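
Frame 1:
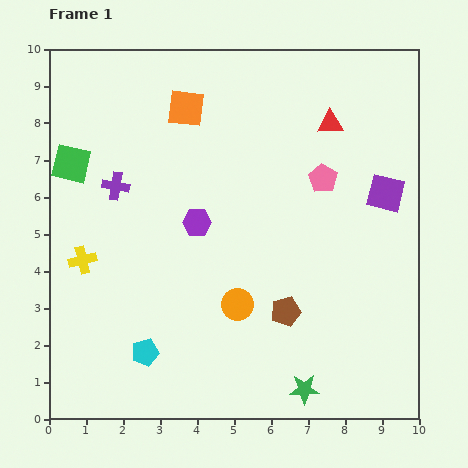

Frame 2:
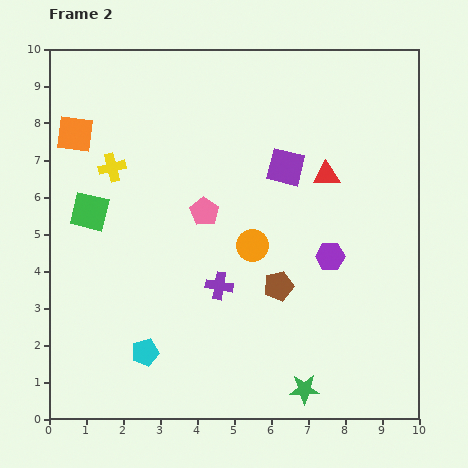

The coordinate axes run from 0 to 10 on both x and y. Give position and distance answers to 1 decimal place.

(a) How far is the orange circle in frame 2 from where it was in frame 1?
1.6

The orange circle moved from (5.1, 3.1) to (5.5, 4.7), a distance of √(0.4² + 1.6²) ≈ 1.6.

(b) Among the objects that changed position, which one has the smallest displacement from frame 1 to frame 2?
the brown pentagon

(moved 0.7)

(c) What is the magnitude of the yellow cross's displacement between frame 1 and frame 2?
2.6

The yellow cross moved from (0.9, 4.3) to (1.7, 6.8), a distance of √(0.8² + 2.5²) ≈ 2.6.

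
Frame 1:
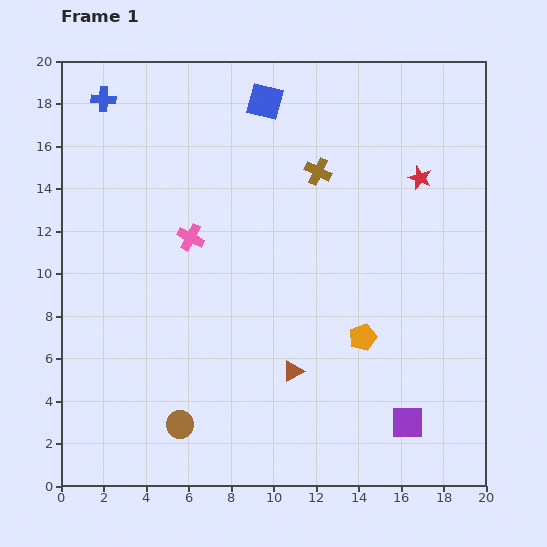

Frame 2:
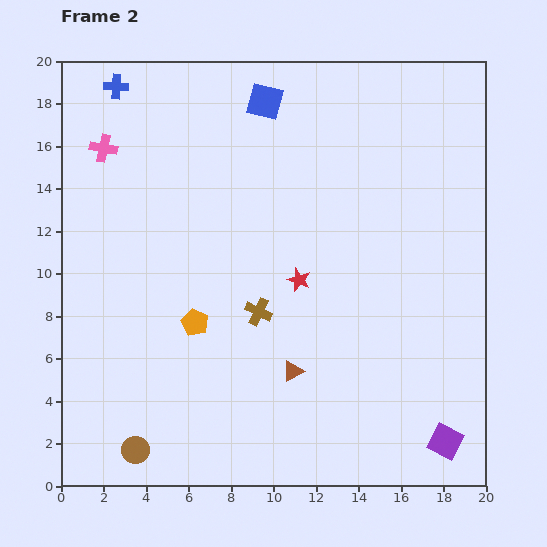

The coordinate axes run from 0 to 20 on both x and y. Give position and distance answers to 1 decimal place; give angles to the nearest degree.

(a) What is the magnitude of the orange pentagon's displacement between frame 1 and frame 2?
7.9

The orange pentagon moved from (14.2, 7.0) to (6.3, 7.7), a distance of √(7.9² + 0.7²) ≈ 7.9.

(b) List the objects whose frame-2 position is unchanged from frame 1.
the blue square, the brown triangle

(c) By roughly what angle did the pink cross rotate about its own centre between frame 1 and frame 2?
17° counter-clockwise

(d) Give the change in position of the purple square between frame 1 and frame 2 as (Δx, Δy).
(1.8, -0.9)

The purple square was at (16.3, 3.0) in frame 1 and (18.1, 2.1) in frame 2.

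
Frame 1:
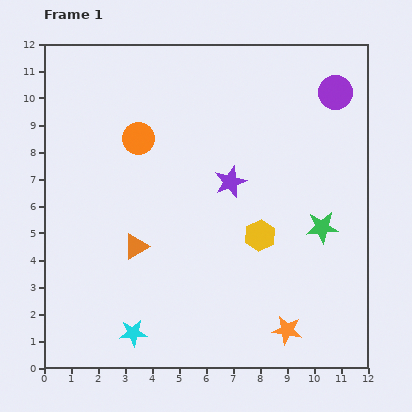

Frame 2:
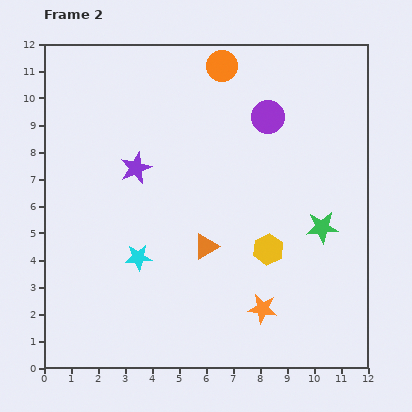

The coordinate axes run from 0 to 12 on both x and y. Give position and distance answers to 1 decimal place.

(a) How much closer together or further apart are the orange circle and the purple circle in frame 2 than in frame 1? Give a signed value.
-5.0

Distance in frame 1: 7.5. Distance in frame 2: 2.5.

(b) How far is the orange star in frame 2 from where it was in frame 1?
1.2

The orange star moved from (9.0, 1.4) to (8.1, 2.2), a distance of √(0.9² + 0.8²) ≈ 1.2.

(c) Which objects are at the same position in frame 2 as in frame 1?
the green star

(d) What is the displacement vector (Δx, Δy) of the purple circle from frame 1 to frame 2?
(-2.5, -0.9)

The purple circle was at (10.8, 10.2) in frame 1 and (8.3, 9.3) in frame 2.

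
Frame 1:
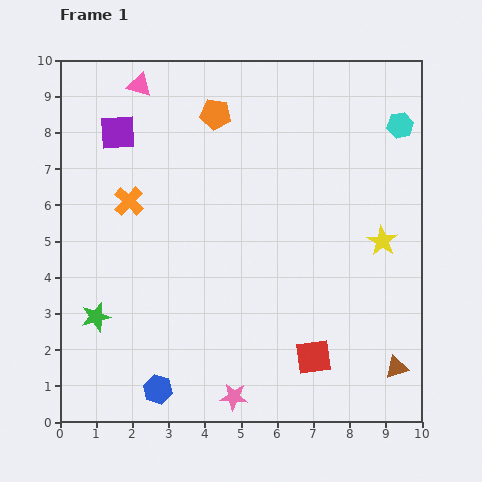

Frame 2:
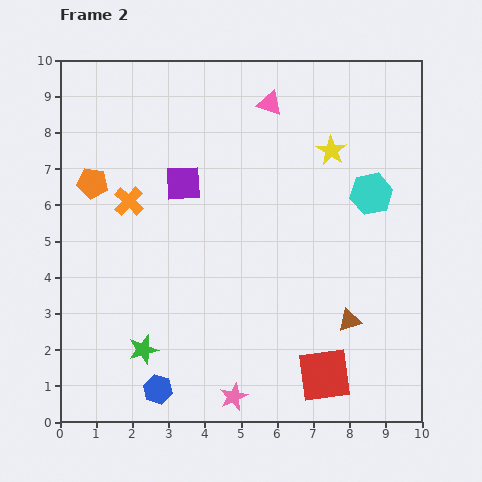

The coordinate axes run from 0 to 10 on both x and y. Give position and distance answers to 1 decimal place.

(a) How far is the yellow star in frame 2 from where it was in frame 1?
2.9

The yellow star moved from (8.9, 5.0) to (7.5, 7.5), a distance of √(1.4² + 2.5²) ≈ 2.9.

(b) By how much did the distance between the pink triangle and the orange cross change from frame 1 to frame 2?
+1.5

Distance in frame 1: 3.2. Distance in frame 2: 4.7.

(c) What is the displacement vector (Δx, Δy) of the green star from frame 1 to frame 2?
(1.3, -0.9)

The green star was at (1.0, 2.9) in frame 1 and (2.3, 2.0) in frame 2.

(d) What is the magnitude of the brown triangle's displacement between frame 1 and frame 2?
1.8

The brown triangle moved from (9.3, 1.5) to (8.0, 2.8), a distance of √(1.3² + 1.3²) ≈ 1.8.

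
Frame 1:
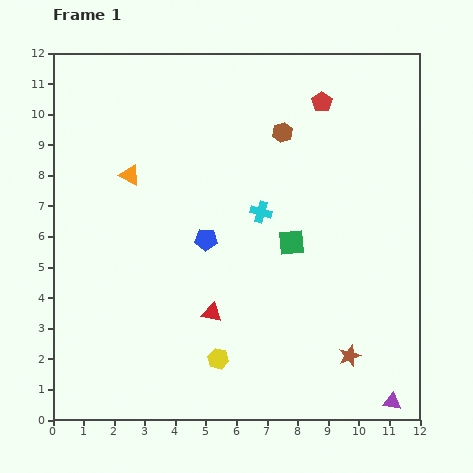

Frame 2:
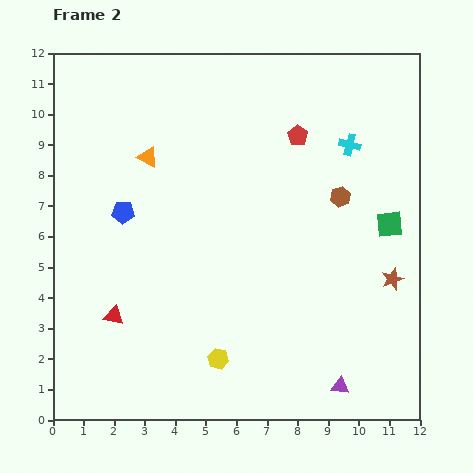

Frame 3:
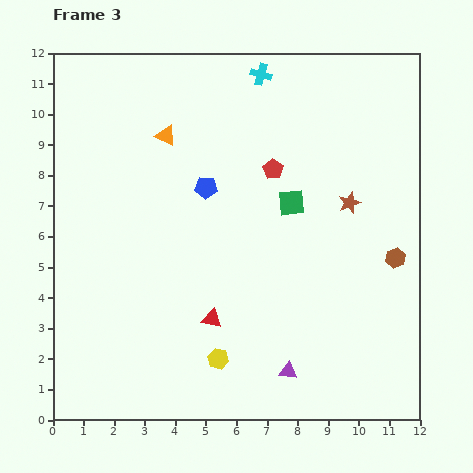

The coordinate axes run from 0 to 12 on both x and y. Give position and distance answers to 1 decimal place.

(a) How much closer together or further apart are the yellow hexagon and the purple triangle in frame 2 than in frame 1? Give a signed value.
-1.8

Distance in frame 1: 5.9. Distance in frame 2: 4.1.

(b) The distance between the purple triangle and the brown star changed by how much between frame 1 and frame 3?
+3.8

Distance in frame 1: 2.1. Distance in frame 3: 5.9.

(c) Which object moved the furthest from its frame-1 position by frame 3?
the brown hexagon

(moved 5.5; next 5.0)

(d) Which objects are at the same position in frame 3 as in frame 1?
the yellow hexagon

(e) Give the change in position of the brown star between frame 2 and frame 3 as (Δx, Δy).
(-1.4, 2.5)

The brown star was at (11.1, 4.6) in frame 2 and (9.7, 7.1) in frame 3.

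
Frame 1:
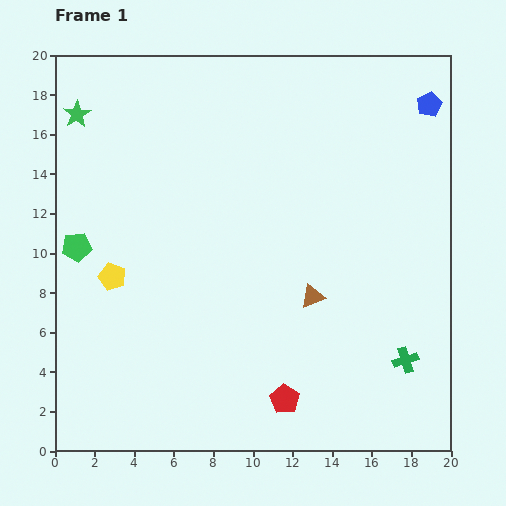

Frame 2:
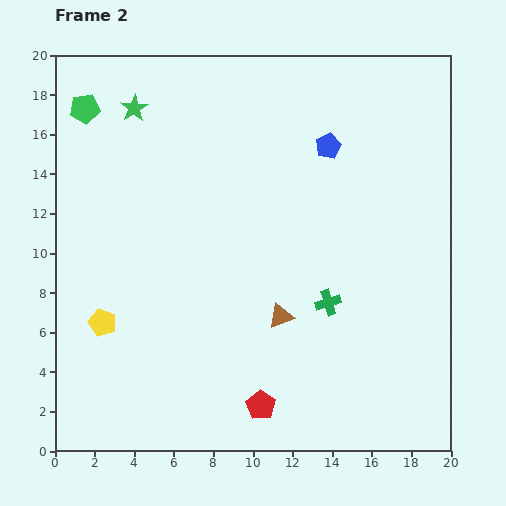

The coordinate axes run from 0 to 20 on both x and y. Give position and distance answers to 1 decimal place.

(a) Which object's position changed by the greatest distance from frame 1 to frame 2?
the green pentagon

(moved 7.0; next 5.5)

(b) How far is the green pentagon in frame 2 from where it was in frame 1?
7.0

The green pentagon moved from (1.1, 10.3) to (1.5, 17.3), a distance of √(0.4² + 7.0²) ≈ 7.0.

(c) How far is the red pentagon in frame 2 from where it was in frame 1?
1.2

The red pentagon moved from (11.6, 2.6) to (10.4, 2.3), a distance of √(1.2² + 0.3²) ≈ 1.2.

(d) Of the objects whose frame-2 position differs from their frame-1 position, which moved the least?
the red pentagon

(moved 1.2)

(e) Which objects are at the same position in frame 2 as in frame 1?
none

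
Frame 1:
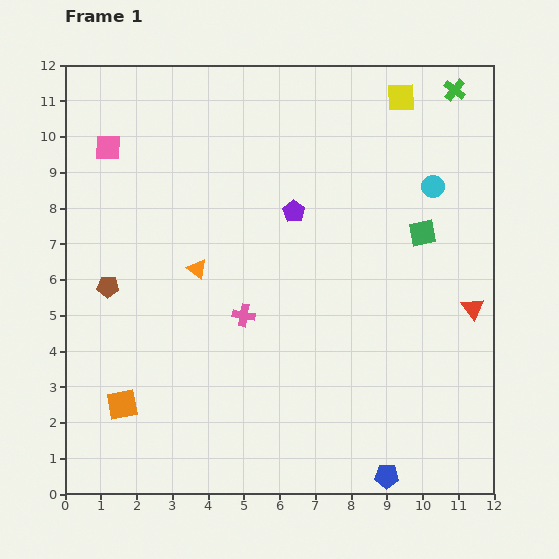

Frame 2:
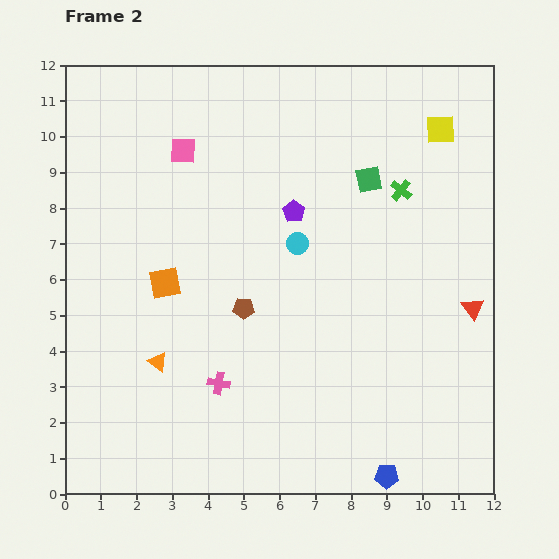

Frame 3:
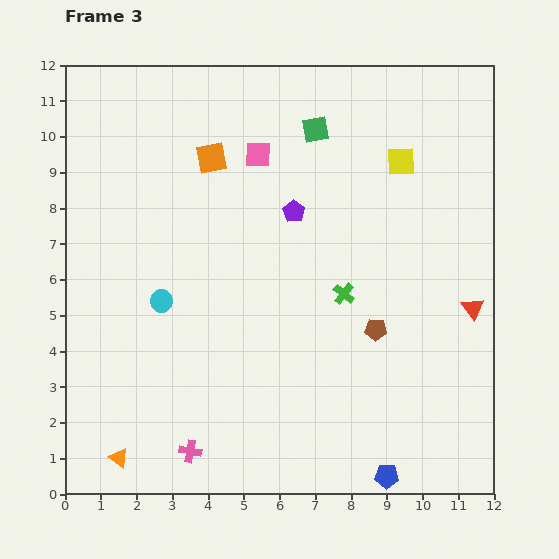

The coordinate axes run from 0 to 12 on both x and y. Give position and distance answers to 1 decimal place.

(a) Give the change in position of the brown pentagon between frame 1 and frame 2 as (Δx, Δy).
(3.8, -0.6)

The brown pentagon was at (1.2, 5.8) in frame 1 and (5.0, 5.2) in frame 2.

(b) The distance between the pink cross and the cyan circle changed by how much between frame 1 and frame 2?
-1.9

Distance in frame 1: 6.4. Distance in frame 2: 4.5.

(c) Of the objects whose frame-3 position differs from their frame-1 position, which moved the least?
the yellow square

(moved 1.8)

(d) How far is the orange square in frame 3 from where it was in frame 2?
3.7

The orange square moved from (2.8, 5.9) to (4.1, 9.4), a distance of √(1.3² + 3.5²) ≈ 3.7.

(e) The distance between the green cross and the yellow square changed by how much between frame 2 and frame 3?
+2.0

Distance in frame 2: 2.0. Distance in frame 3: 4.0.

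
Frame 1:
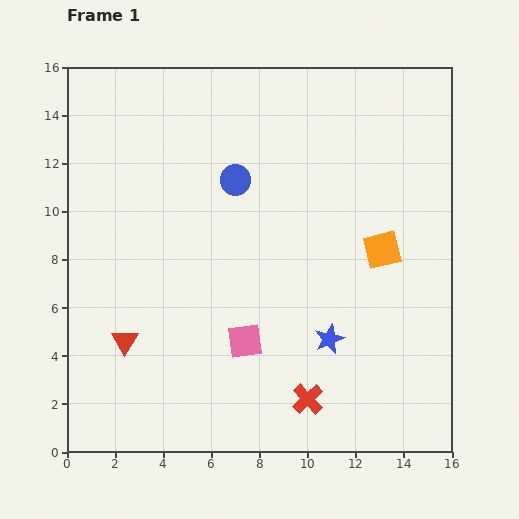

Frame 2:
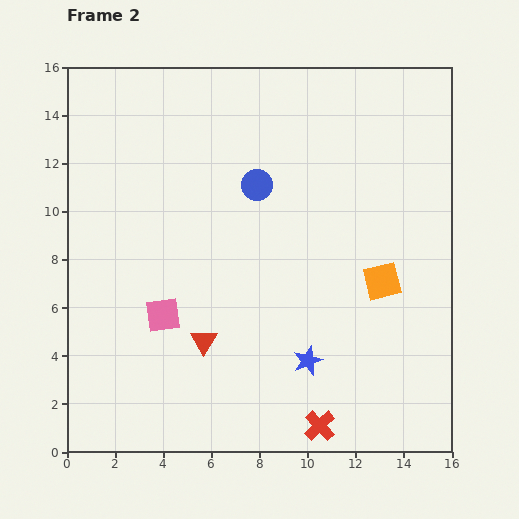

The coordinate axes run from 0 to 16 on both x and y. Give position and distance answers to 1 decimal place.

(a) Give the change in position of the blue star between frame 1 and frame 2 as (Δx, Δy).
(-0.9, -0.9)

The blue star was at (10.9, 4.7) in frame 1 and (10.0, 3.8) in frame 2.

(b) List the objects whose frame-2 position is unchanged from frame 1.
none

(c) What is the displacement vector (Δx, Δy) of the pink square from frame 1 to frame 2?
(-3.4, 1.1)

The pink square was at (7.4, 4.6) in frame 1 and (4.0, 5.7) in frame 2.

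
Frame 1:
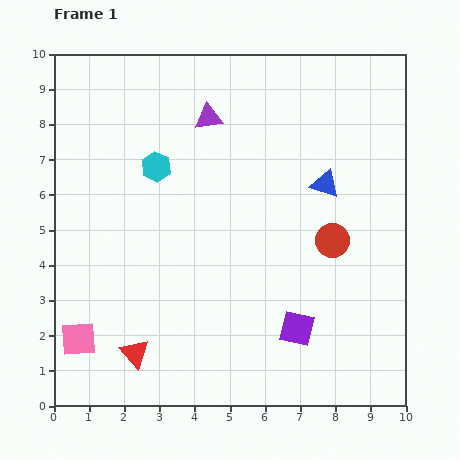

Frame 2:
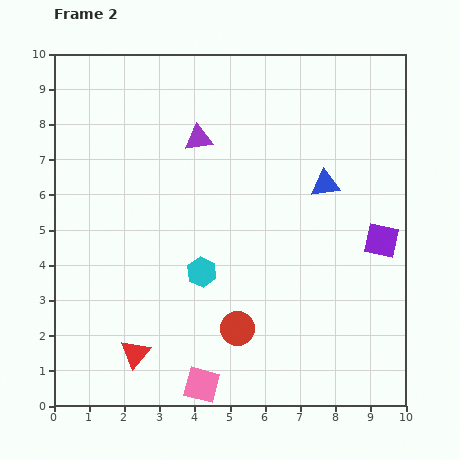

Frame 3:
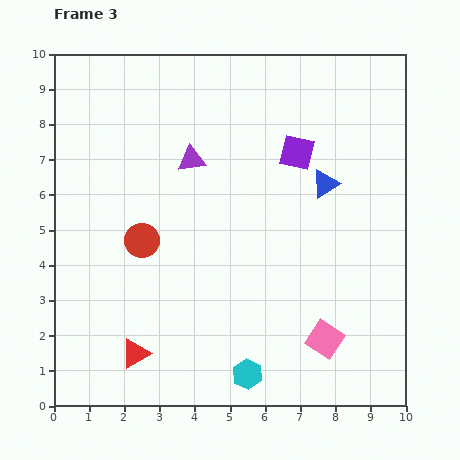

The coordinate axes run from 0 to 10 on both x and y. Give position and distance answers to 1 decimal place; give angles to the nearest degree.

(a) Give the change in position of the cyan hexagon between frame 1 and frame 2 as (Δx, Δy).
(1.3, -3.0)

The cyan hexagon was at (2.9, 6.8) in frame 1 and (4.2, 3.8) in frame 2.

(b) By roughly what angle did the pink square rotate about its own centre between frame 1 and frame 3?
38° clockwise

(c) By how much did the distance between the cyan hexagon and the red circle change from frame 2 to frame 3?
+2.9

Distance in frame 2: 1.9. Distance in frame 3: 4.8.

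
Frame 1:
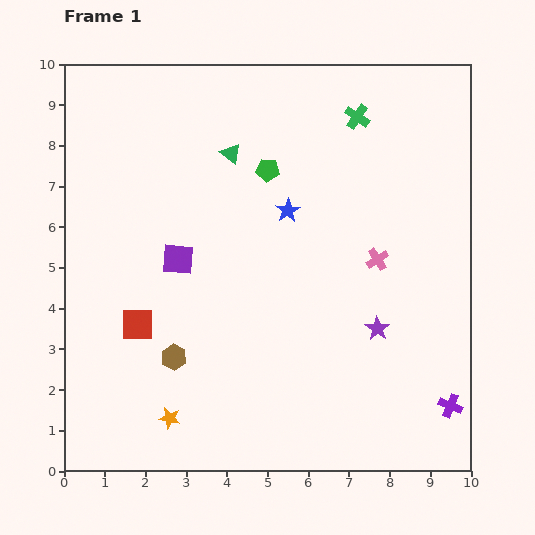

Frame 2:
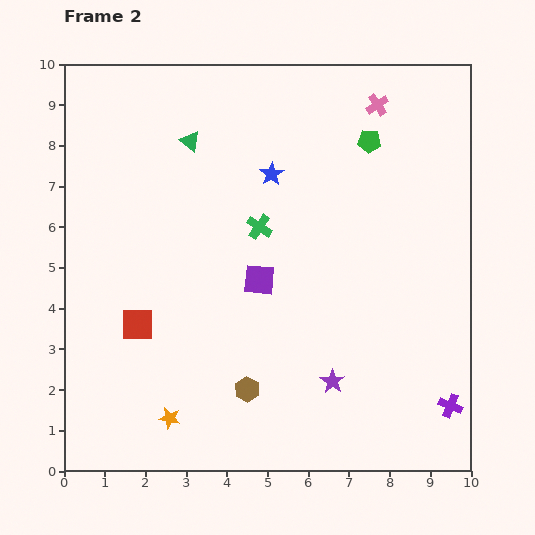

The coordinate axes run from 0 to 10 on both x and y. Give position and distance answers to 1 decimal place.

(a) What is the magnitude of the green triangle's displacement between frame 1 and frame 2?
1.0

The green triangle moved from (4.1, 7.8) to (3.1, 8.1), a distance of √(1.0² + 0.3²) ≈ 1.0.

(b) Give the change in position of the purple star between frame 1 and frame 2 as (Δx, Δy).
(-1.1, -1.3)

The purple star was at (7.7, 3.5) in frame 1 and (6.6, 2.2) in frame 2.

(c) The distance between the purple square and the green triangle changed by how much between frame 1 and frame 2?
+0.9

Distance in frame 1: 2.9. Distance in frame 2: 3.8.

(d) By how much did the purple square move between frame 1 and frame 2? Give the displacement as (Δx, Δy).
(2.0, -0.5)

The purple square was at (2.8, 5.2) in frame 1 and (4.8, 4.7) in frame 2.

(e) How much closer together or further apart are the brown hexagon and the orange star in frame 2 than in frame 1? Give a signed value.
+0.5

Distance in frame 1: 1.5. Distance in frame 2: 2.0.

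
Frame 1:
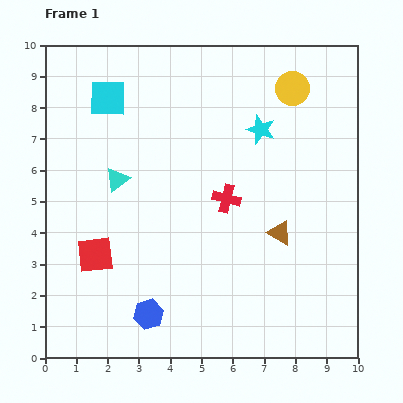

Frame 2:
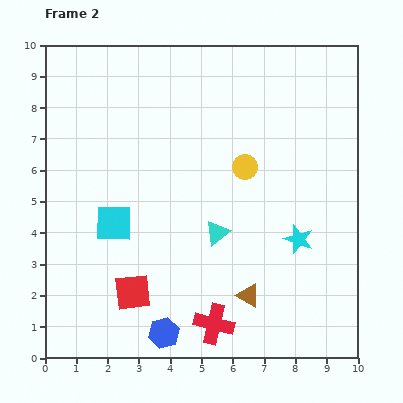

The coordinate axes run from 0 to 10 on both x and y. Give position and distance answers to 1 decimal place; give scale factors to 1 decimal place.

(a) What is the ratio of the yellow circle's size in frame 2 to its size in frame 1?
0.7×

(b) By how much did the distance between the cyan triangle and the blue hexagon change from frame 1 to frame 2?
-0.8

Distance in frame 1: 4.4. Distance in frame 2: 3.6.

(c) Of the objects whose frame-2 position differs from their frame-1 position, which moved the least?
the blue hexagon

(moved 0.8)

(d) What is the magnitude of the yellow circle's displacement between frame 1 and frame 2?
2.9

The yellow circle moved from (7.9, 8.6) to (6.4, 6.1), a distance of √(1.5² + 2.5²) ≈ 2.9.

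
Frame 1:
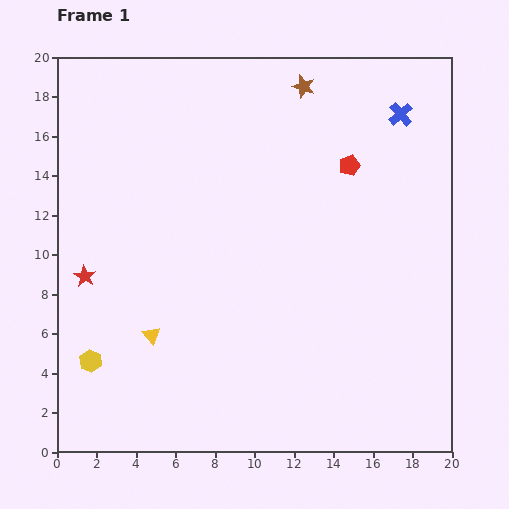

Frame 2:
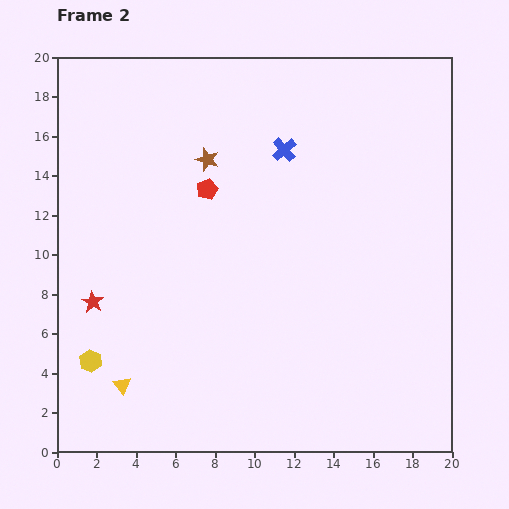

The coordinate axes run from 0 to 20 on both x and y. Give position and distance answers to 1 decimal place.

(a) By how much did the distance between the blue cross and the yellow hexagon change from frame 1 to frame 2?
-5.6

Distance in frame 1: 20.1. Distance in frame 2: 14.5.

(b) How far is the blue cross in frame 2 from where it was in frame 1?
6.2

The blue cross moved from (17.4, 17.1) to (11.5, 15.3), a distance of √(5.9² + 1.8²) ≈ 6.2.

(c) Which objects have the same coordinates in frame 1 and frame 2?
the yellow hexagon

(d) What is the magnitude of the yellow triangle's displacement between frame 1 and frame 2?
2.9

The yellow triangle moved from (4.8, 5.9) to (3.3, 3.4), a distance of √(1.5² + 2.5²) ≈ 2.9.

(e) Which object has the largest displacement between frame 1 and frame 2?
the red pentagon

(moved 7.3; next 6.2)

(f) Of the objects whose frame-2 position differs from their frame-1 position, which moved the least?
the red star

(moved 1.4)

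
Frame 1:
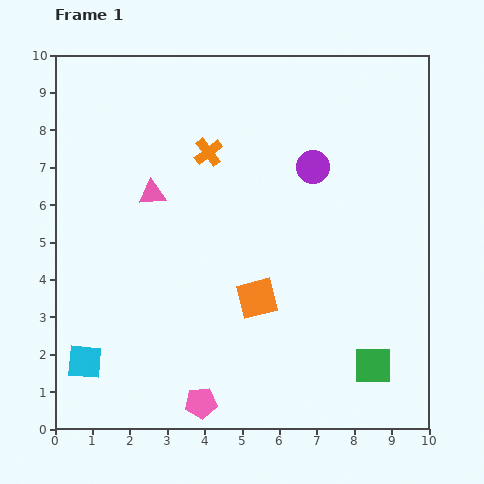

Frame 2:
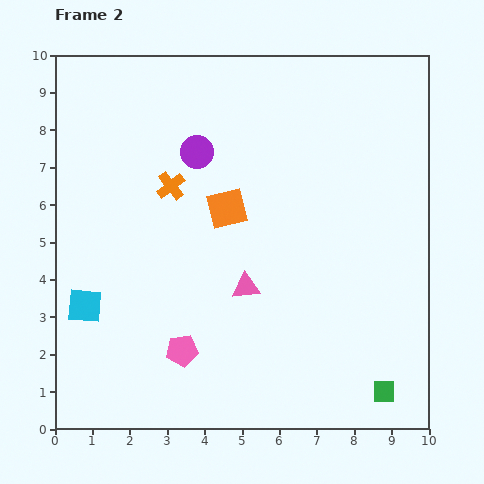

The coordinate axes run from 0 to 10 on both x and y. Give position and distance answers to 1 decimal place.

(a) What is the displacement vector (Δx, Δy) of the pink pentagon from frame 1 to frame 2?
(-0.5, 1.4)

The pink pentagon was at (3.9, 0.7) in frame 1 and (3.4, 2.1) in frame 2.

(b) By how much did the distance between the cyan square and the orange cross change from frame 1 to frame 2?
-2.6

Distance in frame 1: 6.5. Distance in frame 2: 3.9.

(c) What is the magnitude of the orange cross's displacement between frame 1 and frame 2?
1.3

The orange cross moved from (4.1, 7.4) to (3.1, 6.5), a distance of √(1.0² + 0.9²) ≈ 1.3.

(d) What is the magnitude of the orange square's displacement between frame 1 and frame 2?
2.5

The orange square moved from (5.4, 3.5) to (4.6, 5.9), a distance of √(0.8² + 2.4²) ≈ 2.5.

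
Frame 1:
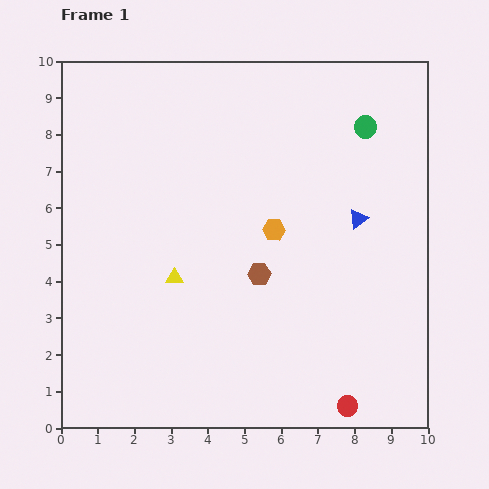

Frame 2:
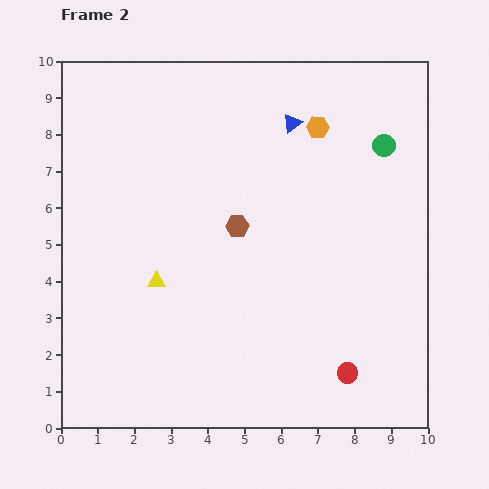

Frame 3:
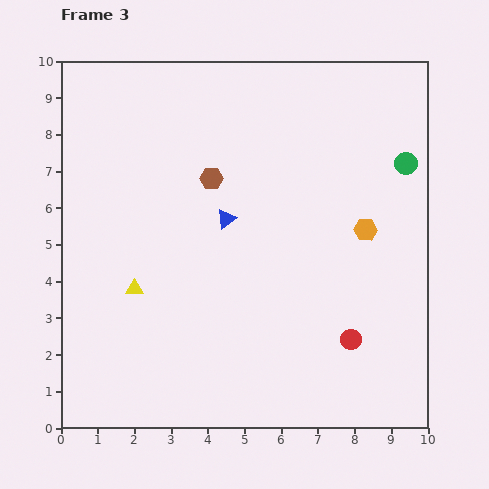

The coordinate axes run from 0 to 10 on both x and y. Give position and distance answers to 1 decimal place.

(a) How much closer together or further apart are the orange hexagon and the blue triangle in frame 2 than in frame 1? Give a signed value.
-1.6

Distance in frame 1: 2.3. Distance in frame 2: 0.7.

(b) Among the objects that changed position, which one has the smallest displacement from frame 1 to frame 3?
the yellow triangle

(moved 1.1)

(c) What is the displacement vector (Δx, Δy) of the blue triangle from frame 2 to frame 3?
(-1.8, -2.6)

The blue triangle was at (6.3, 8.3) in frame 2 and (4.5, 5.7) in frame 3.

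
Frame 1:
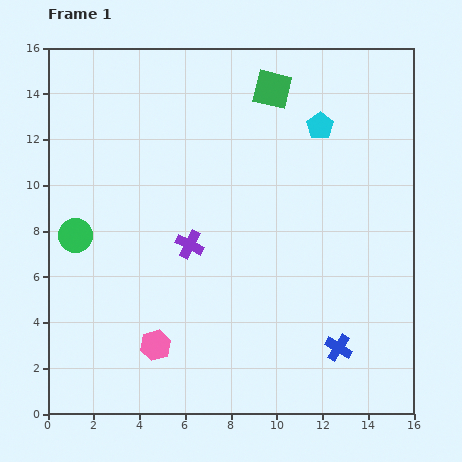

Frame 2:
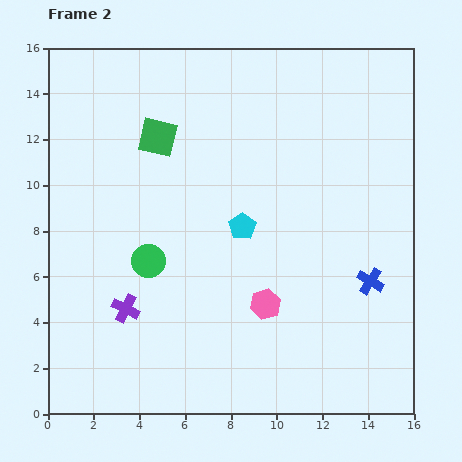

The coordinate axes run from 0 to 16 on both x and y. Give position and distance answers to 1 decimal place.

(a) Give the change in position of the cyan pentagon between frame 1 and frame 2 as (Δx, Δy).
(-3.4, -4.4)

The cyan pentagon was at (11.9, 12.6) in frame 1 and (8.5, 8.2) in frame 2.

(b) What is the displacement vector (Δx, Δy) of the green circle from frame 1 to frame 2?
(3.2, -1.1)

The green circle was at (1.2, 7.8) in frame 1 and (4.4, 6.7) in frame 2.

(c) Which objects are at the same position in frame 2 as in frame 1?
none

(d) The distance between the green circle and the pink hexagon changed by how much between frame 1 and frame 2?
-0.5

Distance in frame 1: 5.9. Distance in frame 2: 5.4.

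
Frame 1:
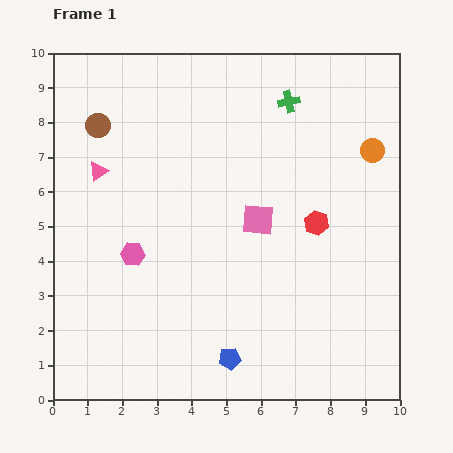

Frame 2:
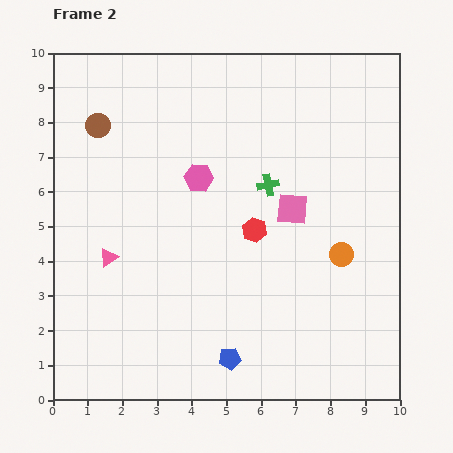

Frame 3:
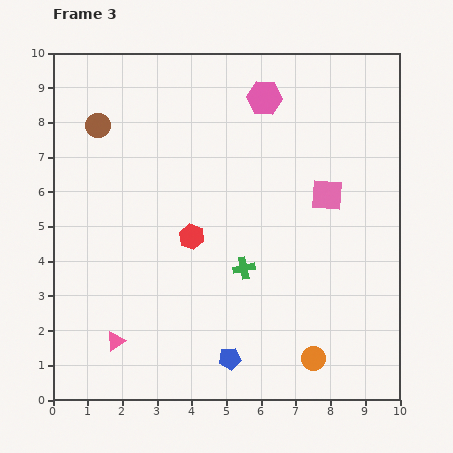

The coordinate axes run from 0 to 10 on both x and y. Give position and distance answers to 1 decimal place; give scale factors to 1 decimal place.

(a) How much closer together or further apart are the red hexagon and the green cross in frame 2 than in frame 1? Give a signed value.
-2.2

Distance in frame 1: 3.6. Distance in frame 2: 1.4.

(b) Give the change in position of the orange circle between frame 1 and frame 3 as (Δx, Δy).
(-1.7, -6.0)

The orange circle was at (9.2, 7.2) in frame 1 and (7.5, 1.2) in frame 3.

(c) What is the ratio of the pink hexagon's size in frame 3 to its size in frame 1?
1.4×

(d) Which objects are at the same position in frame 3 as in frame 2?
the brown circle, the blue pentagon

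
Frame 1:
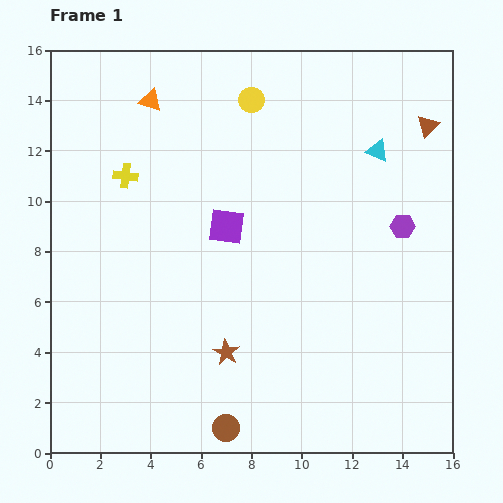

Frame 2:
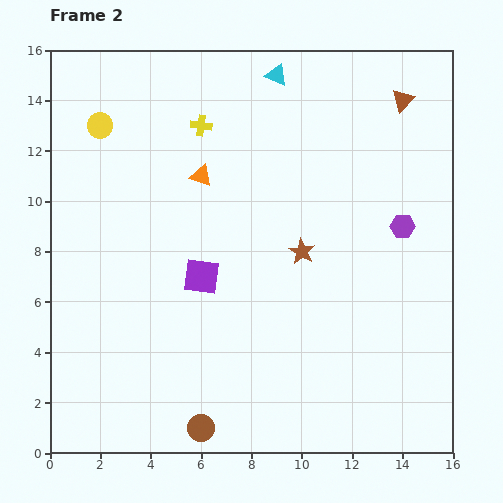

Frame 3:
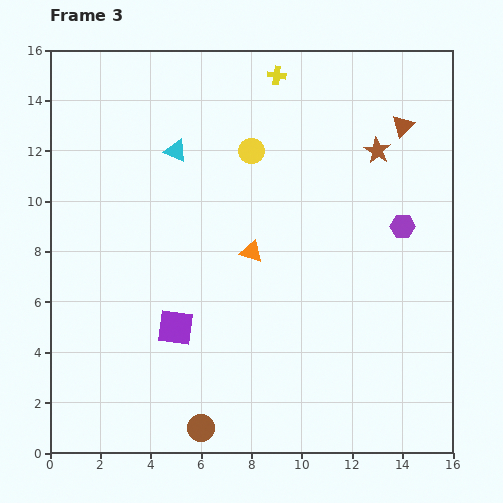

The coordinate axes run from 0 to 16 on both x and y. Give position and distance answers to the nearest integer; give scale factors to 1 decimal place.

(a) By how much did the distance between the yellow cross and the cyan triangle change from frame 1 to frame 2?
-6

Distance in frame 1: 10. Distance in frame 2: 4.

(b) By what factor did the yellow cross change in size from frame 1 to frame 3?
0.7×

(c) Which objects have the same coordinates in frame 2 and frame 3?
the purple hexagon, the brown circle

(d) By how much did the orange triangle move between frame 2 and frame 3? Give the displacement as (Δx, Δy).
(2, -3)

The orange triangle was at (6, 11) in frame 2 and (8, 8) in frame 3.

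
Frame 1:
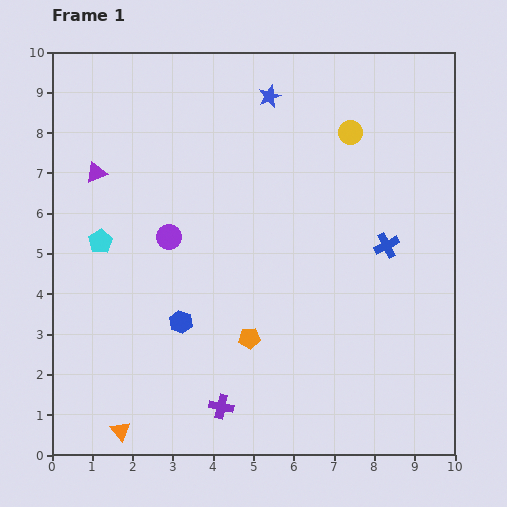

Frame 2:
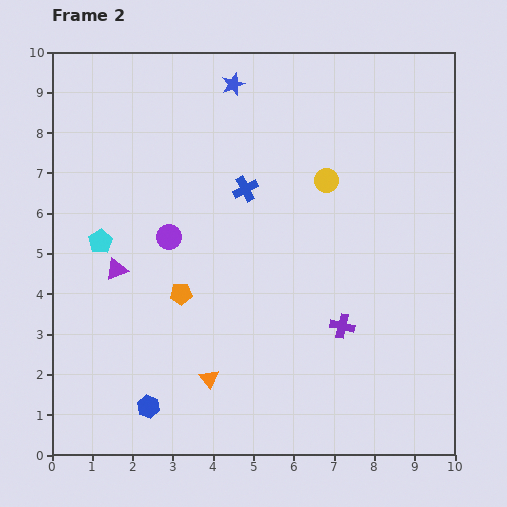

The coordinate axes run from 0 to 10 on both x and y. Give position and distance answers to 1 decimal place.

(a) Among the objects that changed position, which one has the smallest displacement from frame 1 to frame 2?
the blue star

(moved 0.9)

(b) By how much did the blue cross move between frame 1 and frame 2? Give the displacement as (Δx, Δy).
(-3.5, 1.4)

The blue cross was at (8.3, 5.2) in frame 1 and (4.8, 6.6) in frame 2.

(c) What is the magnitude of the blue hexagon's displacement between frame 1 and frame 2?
2.2

The blue hexagon moved from (3.2, 3.3) to (2.4, 1.2), a distance of √(0.8² + 2.1²) ≈ 2.2.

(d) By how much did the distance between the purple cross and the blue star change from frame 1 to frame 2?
-1.2

Distance in frame 1: 7.8. Distance in frame 2: 6.6.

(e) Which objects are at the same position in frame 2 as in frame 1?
the purple circle, the cyan pentagon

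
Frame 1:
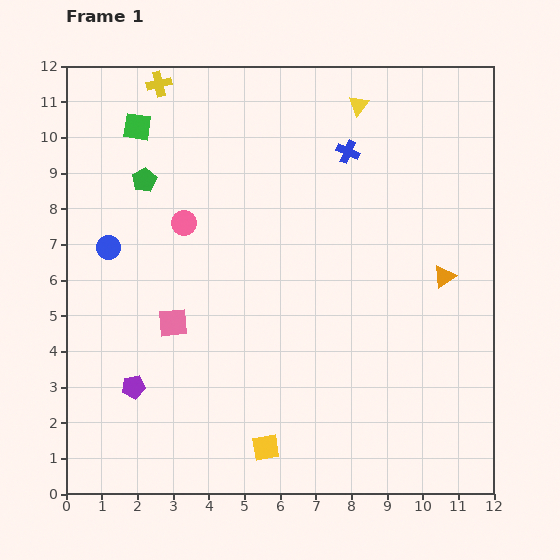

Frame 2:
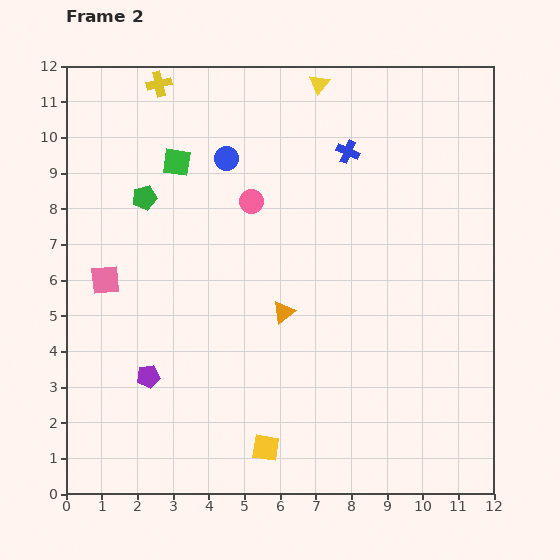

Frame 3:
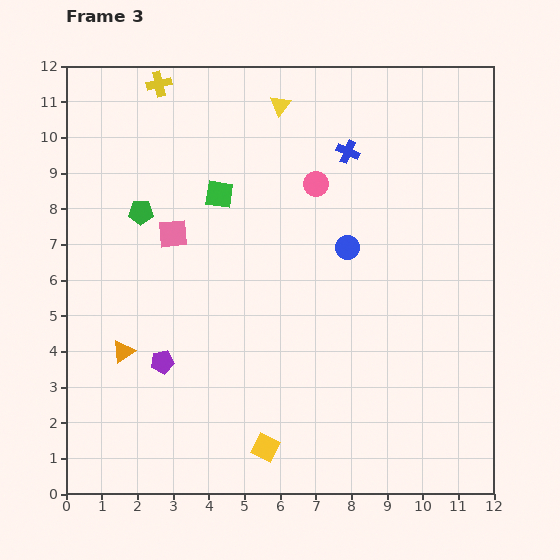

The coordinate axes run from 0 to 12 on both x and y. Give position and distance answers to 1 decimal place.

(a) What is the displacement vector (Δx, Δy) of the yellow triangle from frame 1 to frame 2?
(-1.1, 0.6)

The yellow triangle was at (8.2, 10.9) in frame 1 and (7.1, 11.5) in frame 2.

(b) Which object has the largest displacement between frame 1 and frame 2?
the orange triangle

(moved 4.6; next 4.1)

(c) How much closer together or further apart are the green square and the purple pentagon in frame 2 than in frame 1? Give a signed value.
-1.2

Distance in frame 1: 7.3. Distance in frame 2: 6.1.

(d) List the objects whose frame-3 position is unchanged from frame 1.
the blue cross, the yellow cross, the yellow square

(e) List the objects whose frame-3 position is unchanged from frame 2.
the blue cross, the yellow cross, the yellow square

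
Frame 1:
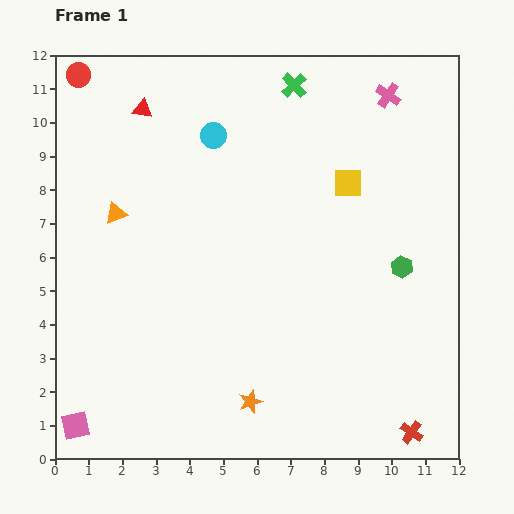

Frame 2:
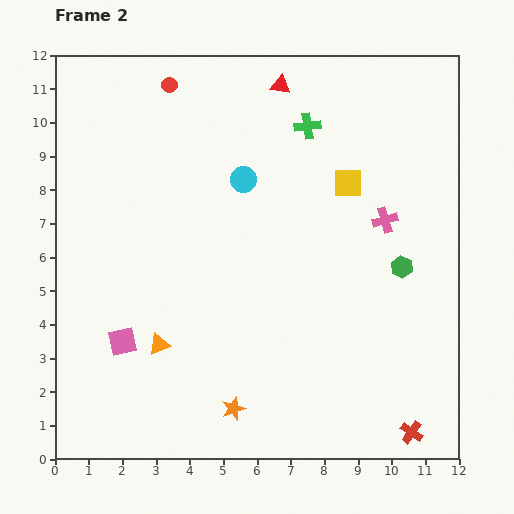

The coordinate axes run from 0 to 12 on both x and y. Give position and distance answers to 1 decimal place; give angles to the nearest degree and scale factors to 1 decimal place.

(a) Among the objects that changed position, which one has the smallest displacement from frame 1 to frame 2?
the orange star

(moved 0.5)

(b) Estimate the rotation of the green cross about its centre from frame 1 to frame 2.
37° clockwise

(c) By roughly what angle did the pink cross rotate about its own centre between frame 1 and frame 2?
39° clockwise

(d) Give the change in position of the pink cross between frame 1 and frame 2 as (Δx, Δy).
(-0.1, -3.7)

The pink cross was at (9.9, 10.8) in frame 1 and (9.8, 7.1) in frame 2.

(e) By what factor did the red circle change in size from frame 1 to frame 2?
0.6×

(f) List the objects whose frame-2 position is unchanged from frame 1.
the red cross, the yellow square, the green hexagon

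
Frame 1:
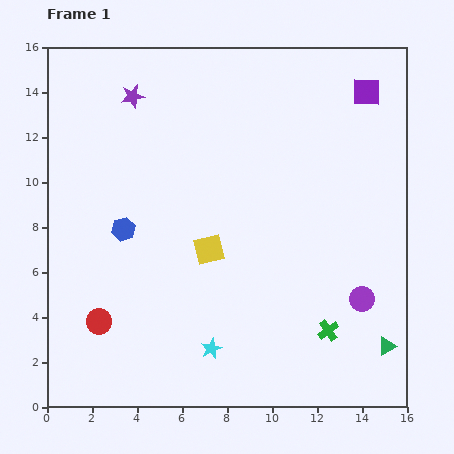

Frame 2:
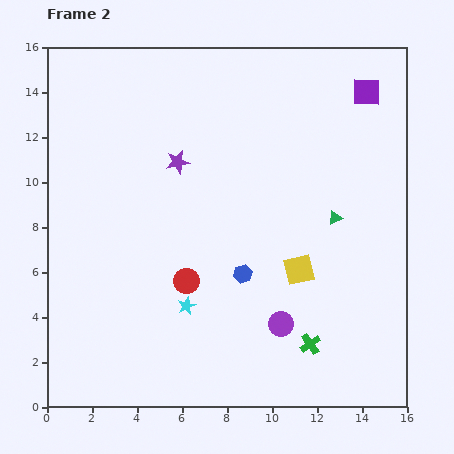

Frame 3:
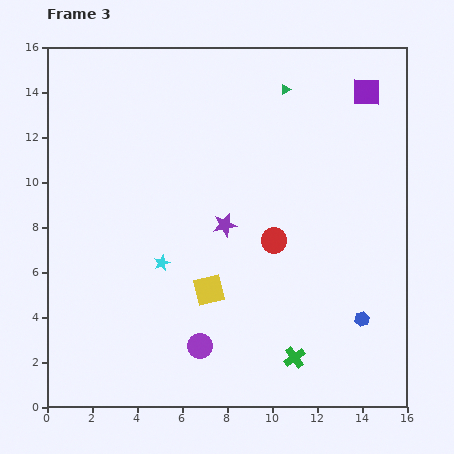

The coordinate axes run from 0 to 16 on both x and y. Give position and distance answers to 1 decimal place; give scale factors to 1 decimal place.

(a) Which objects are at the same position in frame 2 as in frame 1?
the purple square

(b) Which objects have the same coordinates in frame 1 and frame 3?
the purple square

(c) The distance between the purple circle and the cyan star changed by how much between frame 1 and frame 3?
-3.0

Distance in frame 1: 7.1. Distance in frame 3: 4.1.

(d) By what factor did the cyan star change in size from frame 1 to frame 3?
0.8×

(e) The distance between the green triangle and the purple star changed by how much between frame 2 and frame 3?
-0.8

Distance in frame 2: 7.4. Distance in frame 3: 6.6.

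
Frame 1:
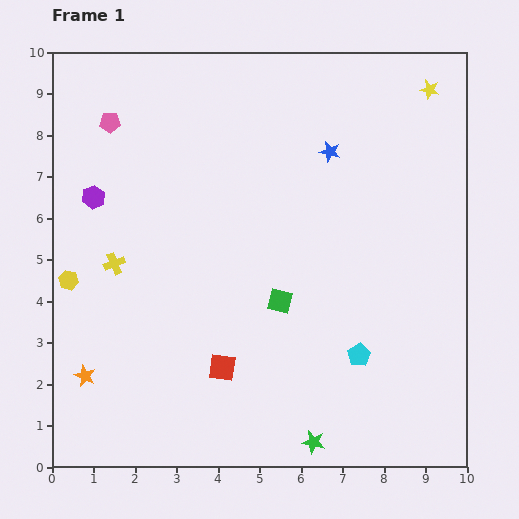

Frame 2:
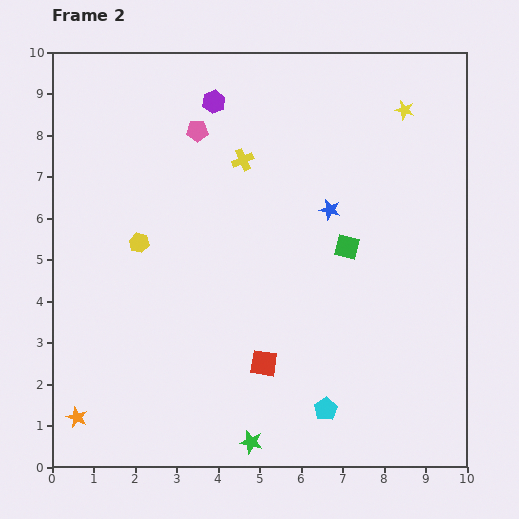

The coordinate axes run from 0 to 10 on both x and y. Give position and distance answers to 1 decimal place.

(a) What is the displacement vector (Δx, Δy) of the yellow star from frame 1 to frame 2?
(-0.6, -0.5)

The yellow star was at (9.1, 9.1) in frame 1 and (8.5, 8.6) in frame 2.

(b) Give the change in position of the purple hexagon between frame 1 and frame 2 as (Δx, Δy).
(2.9, 2.3)

The purple hexagon was at (1.0, 6.5) in frame 1 and (3.9, 8.8) in frame 2.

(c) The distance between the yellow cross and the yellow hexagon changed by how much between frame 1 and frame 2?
+2.0

Distance in frame 1: 1.2. Distance in frame 2: 3.2.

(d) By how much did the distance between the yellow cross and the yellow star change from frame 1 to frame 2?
-4.6

Distance in frame 1: 8.7. Distance in frame 2: 4.1.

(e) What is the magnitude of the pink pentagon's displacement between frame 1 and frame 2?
2.1

The pink pentagon moved from (1.4, 8.3) to (3.5, 8.1), a distance of √(2.1² + 0.2²) ≈ 2.1.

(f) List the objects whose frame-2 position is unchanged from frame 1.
none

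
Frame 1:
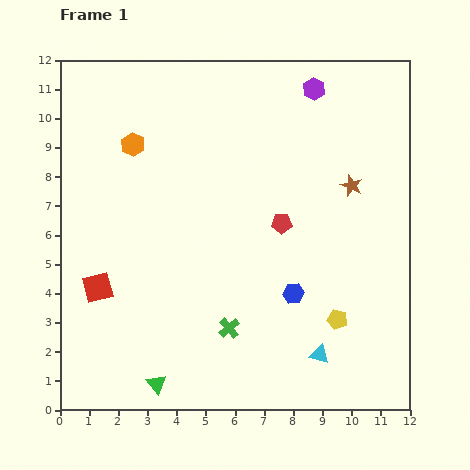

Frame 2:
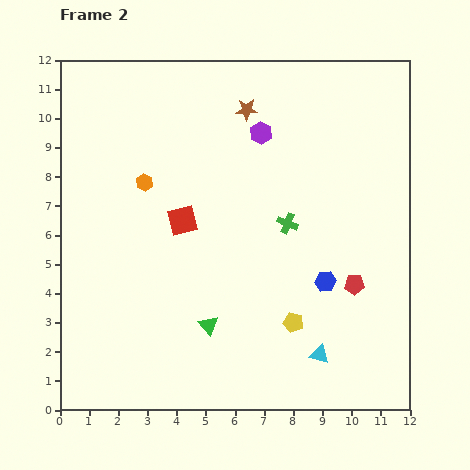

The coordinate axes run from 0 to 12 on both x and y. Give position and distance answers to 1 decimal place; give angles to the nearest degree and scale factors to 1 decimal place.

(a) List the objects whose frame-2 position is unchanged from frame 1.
the cyan triangle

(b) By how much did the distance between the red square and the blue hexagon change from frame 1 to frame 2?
-1.4

Distance in frame 1: 6.7. Distance in frame 2: 5.3.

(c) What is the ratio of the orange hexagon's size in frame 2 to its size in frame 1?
0.7×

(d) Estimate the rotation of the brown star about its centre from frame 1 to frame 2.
24° counter-clockwise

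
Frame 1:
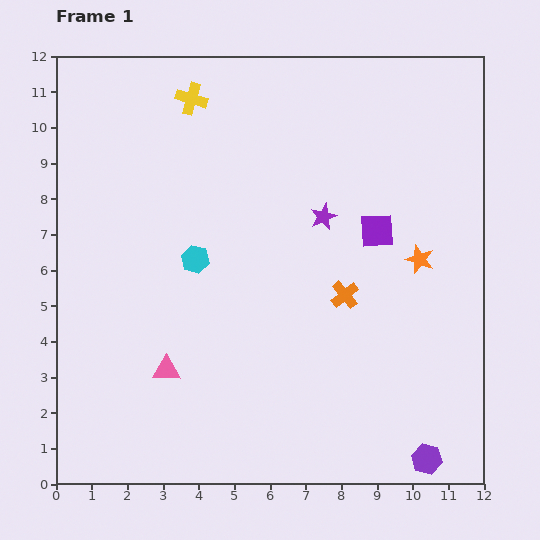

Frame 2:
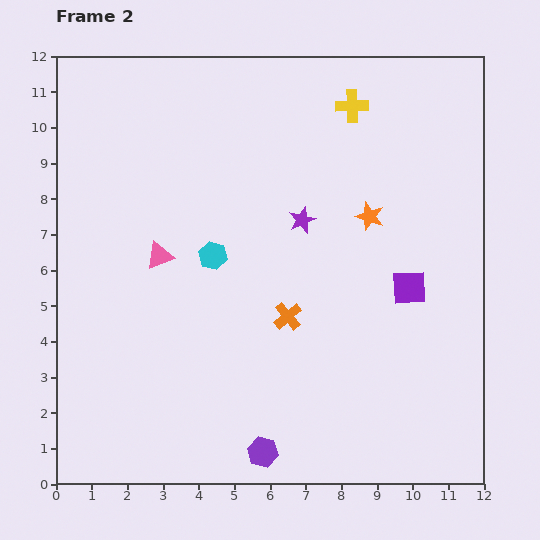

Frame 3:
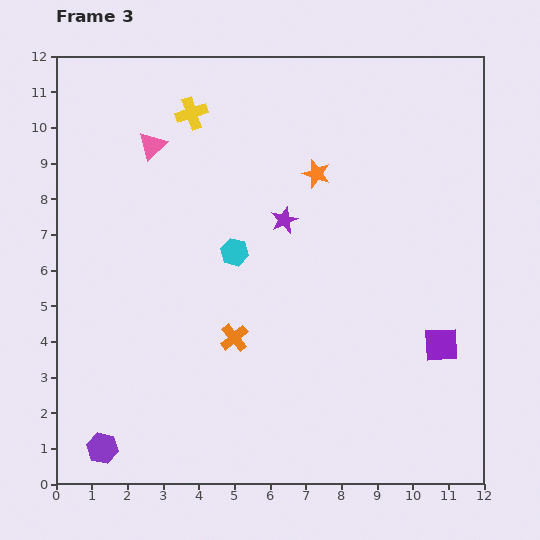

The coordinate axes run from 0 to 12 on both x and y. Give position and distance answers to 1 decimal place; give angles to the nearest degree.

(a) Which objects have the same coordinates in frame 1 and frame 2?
none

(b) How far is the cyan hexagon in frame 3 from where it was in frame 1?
1.1

The cyan hexagon moved from (3.9, 6.3) to (5.0, 6.5), a distance of √(1.1² + 0.2²) ≈ 1.1.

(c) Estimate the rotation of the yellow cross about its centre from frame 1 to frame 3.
35° counter-clockwise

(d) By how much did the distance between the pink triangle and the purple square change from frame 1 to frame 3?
+2.7

Distance in frame 1: 7.1. Distance in frame 3: 9.8.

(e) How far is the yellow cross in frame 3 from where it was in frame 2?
4.5

The yellow cross moved from (8.3, 10.6) to (3.8, 10.4), a distance of √(4.5² + 0.2²) ≈ 4.5.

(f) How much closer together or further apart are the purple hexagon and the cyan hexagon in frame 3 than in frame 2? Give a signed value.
+0.9

Distance in frame 2: 5.7. Distance in frame 3: 6.6.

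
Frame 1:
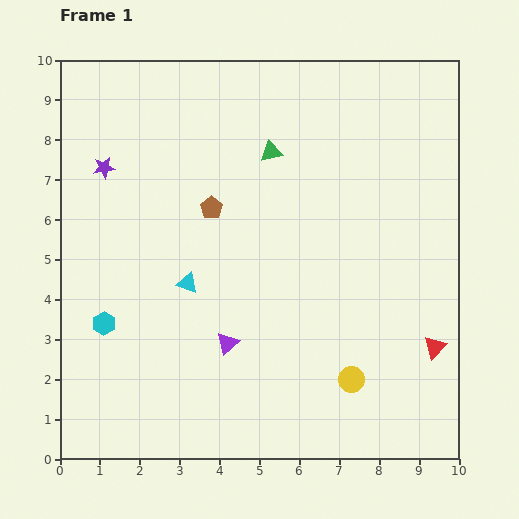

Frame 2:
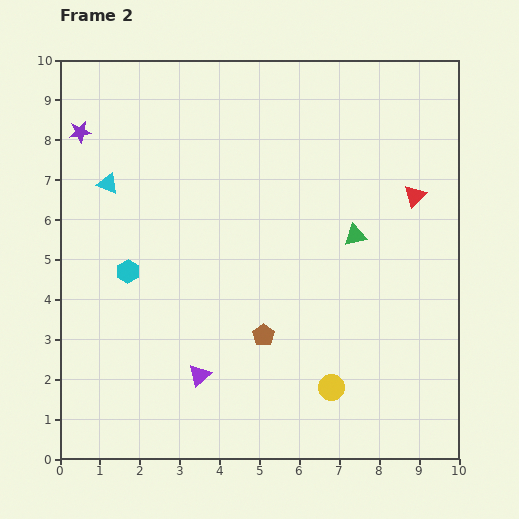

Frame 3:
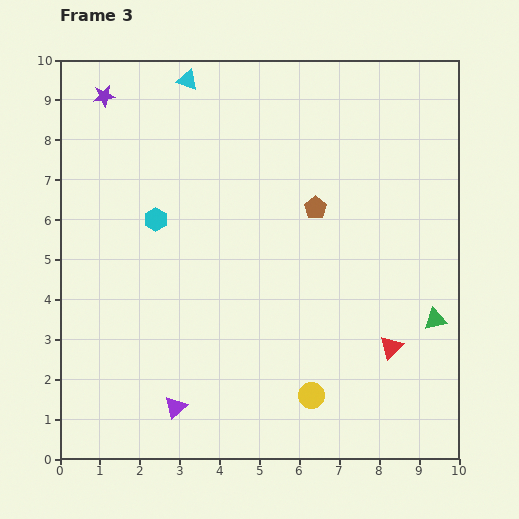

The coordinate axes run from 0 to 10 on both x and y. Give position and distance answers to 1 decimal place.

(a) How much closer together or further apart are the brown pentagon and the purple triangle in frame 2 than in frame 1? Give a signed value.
-1.5

Distance in frame 1: 3.4. Distance in frame 2: 1.9.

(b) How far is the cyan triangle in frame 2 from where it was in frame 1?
3.2

The cyan triangle moved from (3.2, 4.4) to (1.2, 6.9), a distance of √(2.0² + 2.5²) ≈ 3.2.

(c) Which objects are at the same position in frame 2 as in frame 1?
none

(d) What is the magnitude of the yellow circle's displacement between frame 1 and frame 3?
1.1

The yellow circle moved from (7.3, 2.0) to (6.3, 1.6), a distance of √(1.0² + 0.4²) ≈ 1.1.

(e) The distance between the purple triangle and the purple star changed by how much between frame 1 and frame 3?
+2.6

Distance in frame 1: 5.4. Distance in frame 3: 8.0.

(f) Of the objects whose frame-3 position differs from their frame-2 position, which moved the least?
the yellow circle

(moved 0.5)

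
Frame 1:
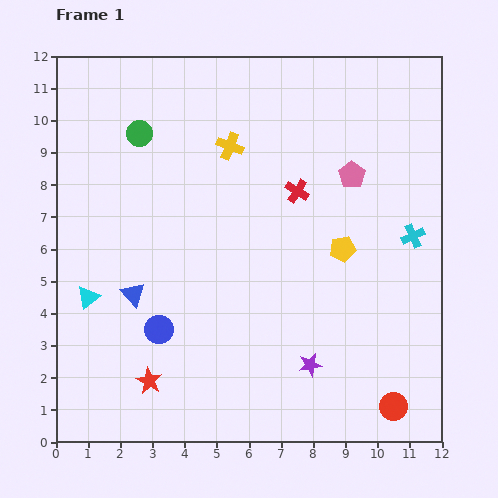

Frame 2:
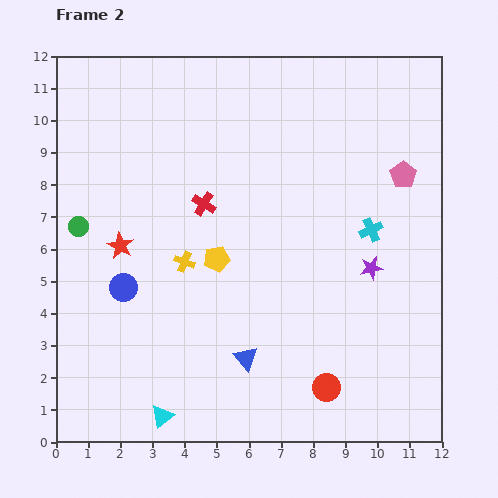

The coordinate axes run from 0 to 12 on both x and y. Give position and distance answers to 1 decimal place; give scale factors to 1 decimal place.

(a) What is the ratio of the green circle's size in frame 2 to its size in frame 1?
0.8×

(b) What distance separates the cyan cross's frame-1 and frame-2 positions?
1.3

The cyan cross moved from (11.1, 6.4) to (9.8, 6.6), a distance of √(1.3² + 0.2²) ≈ 1.3.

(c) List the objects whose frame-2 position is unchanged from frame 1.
none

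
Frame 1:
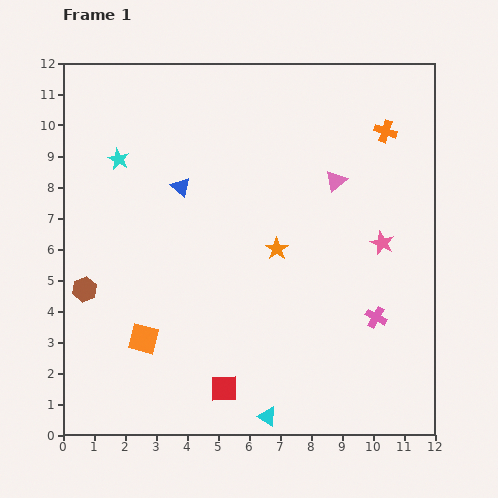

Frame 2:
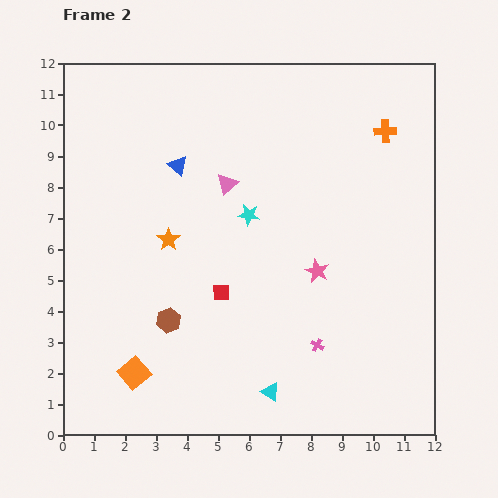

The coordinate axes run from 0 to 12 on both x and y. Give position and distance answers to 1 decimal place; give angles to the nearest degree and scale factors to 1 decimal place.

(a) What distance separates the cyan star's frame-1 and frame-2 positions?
4.6

The cyan star moved from (1.8, 8.9) to (6.0, 7.1), a distance of √(4.2² + 1.8²) ≈ 4.6.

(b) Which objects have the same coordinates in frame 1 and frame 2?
the orange cross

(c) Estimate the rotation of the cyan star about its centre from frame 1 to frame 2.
19° counter-clockwise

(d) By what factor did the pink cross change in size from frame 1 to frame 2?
0.6×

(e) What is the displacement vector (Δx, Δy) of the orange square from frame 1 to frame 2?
(-0.3, -1.1)

The orange square was at (2.6, 3.1) in frame 1 and (2.3, 2.0) in frame 2.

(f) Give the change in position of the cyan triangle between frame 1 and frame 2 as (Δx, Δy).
(0.1, 0.8)

The cyan triangle was at (6.6, 0.6) in frame 1 and (6.7, 1.4) in frame 2.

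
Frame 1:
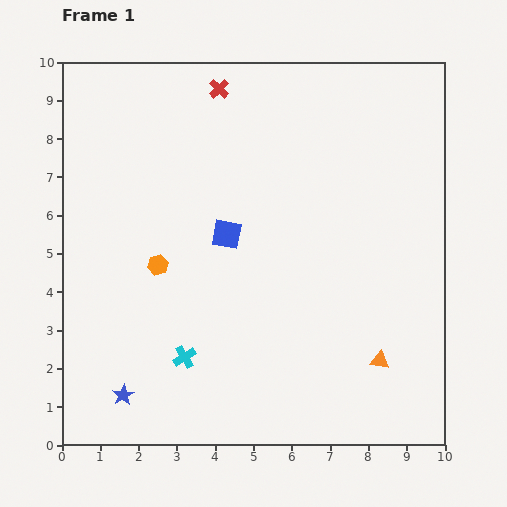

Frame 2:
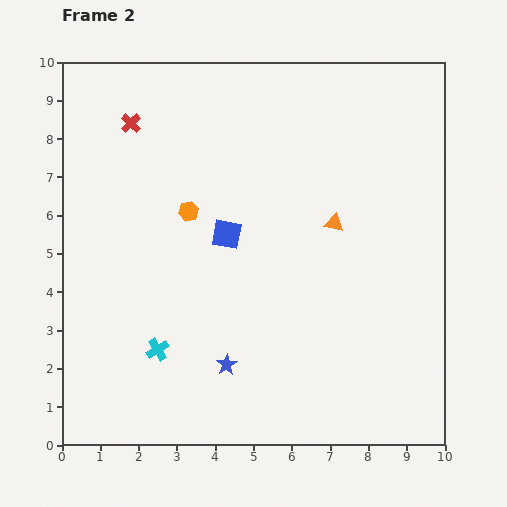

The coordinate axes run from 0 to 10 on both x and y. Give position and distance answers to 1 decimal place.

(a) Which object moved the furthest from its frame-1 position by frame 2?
the orange triangle

(moved 3.8; next 2.8)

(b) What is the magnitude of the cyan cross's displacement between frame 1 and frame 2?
0.7

The cyan cross moved from (3.2, 2.3) to (2.5, 2.5), a distance of √(0.7² + 0.2²) ≈ 0.7.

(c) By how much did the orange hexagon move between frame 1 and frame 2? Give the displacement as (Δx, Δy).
(0.8, 1.4)

The orange hexagon was at (2.5, 4.7) in frame 1 and (3.3, 6.1) in frame 2.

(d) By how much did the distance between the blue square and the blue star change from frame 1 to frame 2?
-1.6

Distance in frame 1: 5.0. Distance in frame 2: 3.4.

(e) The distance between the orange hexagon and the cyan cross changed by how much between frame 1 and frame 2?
+1.2

Distance in frame 1: 2.5. Distance in frame 2: 3.7.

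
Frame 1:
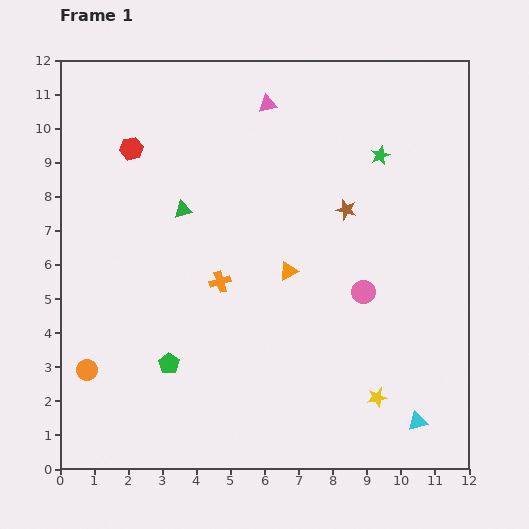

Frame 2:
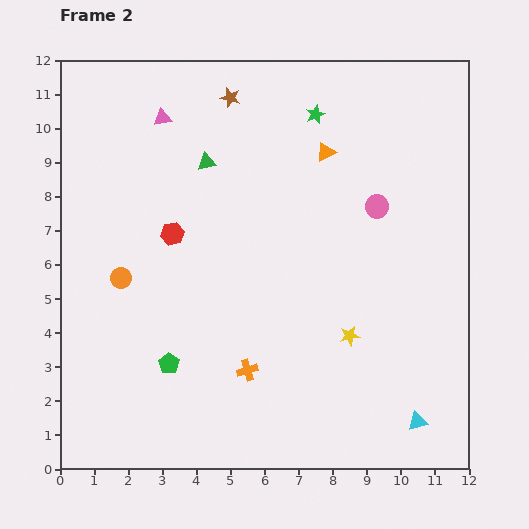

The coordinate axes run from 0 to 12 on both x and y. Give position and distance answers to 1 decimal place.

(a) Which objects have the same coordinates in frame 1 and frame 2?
the cyan triangle, the green pentagon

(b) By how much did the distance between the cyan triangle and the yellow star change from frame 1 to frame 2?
+1.8

Distance in frame 1: 1.4. Distance in frame 2: 3.2.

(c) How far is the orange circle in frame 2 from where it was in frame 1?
2.9

The orange circle moved from (0.8, 2.9) to (1.8, 5.6), a distance of √(1.0² + 2.7²) ≈ 2.9.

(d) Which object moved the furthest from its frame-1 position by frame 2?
the brown star

(moved 4.7; next 3.7)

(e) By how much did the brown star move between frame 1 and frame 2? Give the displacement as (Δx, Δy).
(-3.4, 3.3)

The brown star was at (8.4, 7.6) in frame 1 and (5.0, 10.9) in frame 2.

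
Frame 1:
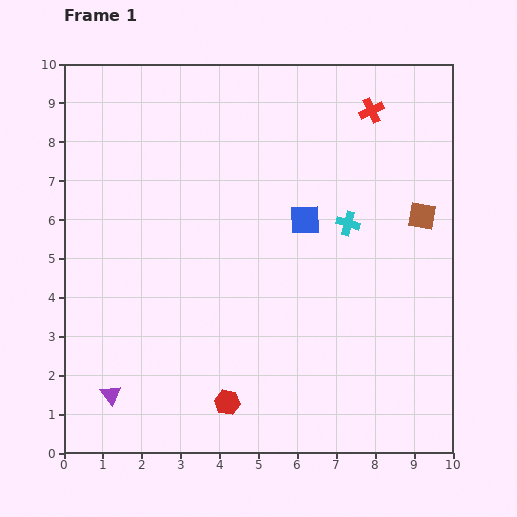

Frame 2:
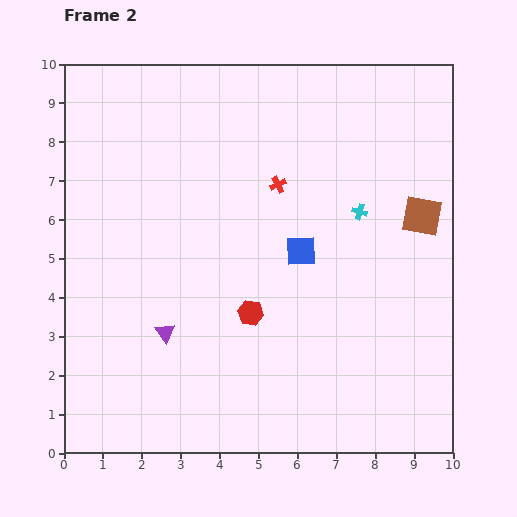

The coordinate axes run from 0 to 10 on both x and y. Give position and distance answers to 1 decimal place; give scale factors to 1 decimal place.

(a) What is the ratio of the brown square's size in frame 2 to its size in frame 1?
1.4×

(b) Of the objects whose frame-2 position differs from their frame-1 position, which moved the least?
the cyan cross

(moved 0.4)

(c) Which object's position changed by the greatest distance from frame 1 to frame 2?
the red cross

(moved 3.1; next 2.4)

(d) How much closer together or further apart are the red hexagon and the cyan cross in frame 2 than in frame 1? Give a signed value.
-1.7

Distance in frame 1: 5.5. Distance in frame 2: 3.8.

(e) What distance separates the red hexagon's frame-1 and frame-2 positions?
2.4

The red hexagon moved from (4.2, 1.3) to (4.8, 3.6), a distance of √(0.6² + 2.3²) ≈ 2.4.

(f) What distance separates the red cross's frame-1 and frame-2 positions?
3.1

The red cross moved from (7.9, 8.8) to (5.5, 6.9), a distance of √(2.4² + 1.9²) ≈ 3.1.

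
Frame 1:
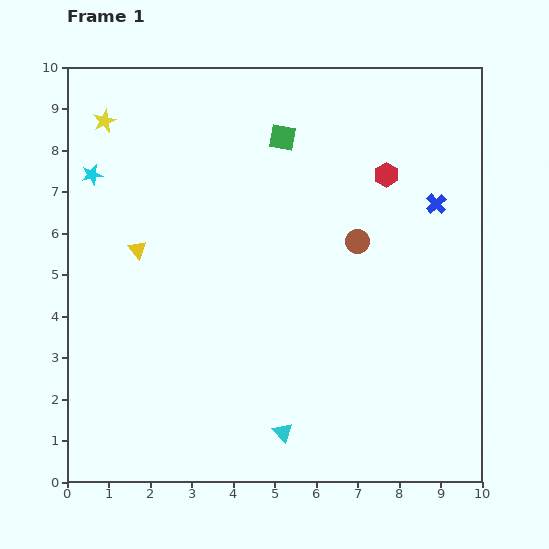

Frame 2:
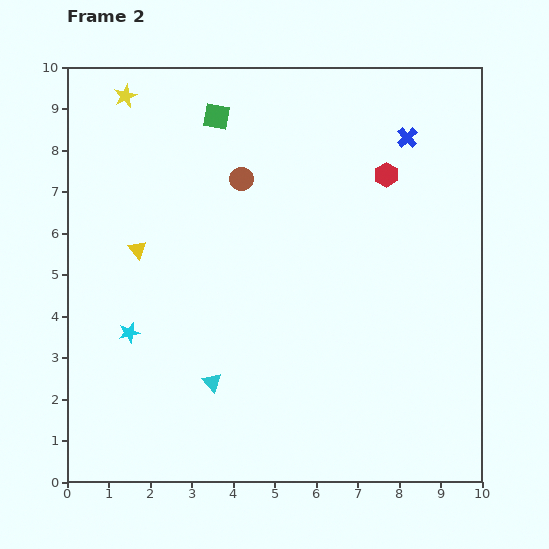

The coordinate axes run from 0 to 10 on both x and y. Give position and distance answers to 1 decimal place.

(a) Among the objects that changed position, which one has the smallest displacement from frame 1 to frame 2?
the yellow star

(moved 0.8)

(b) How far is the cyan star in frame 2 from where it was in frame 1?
3.9

The cyan star moved from (0.6, 7.4) to (1.5, 3.6), a distance of √(0.9² + 3.8²) ≈ 3.9.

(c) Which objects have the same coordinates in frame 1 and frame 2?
the yellow triangle, the red hexagon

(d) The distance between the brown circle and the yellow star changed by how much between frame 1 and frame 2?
-3.4

Distance in frame 1: 6.8. Distance in frame 2: 3.4.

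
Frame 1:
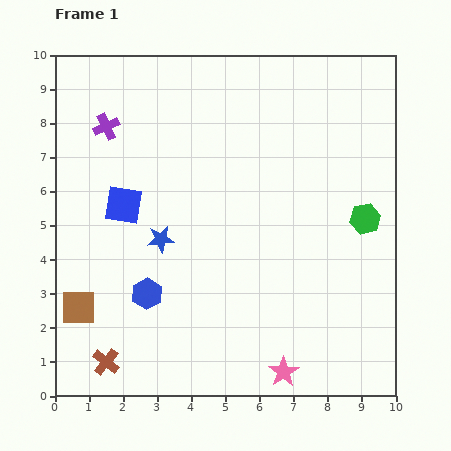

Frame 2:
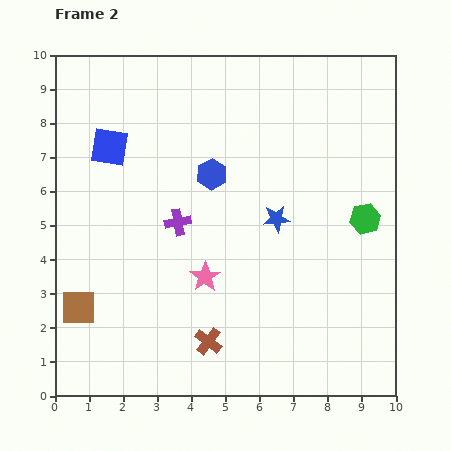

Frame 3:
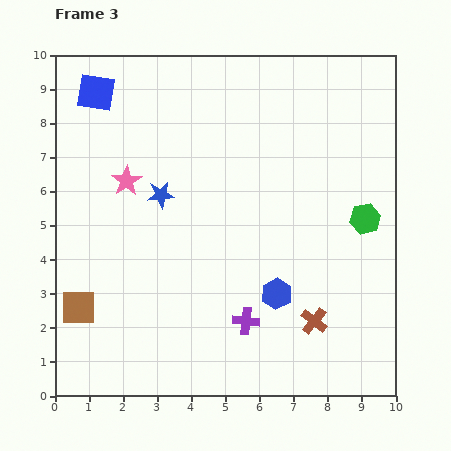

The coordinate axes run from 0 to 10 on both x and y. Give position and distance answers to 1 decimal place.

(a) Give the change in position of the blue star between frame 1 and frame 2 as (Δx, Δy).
(3.4, 0.6)

The blue star was at (3.1, 4.6) in frame 1 and (6.5, 5.2) in frame 2.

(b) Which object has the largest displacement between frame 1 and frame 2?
the blue hexagon

(moved 4.0; next 3.6)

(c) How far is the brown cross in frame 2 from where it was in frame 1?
3.1

The brown cross moved from (1.5, 1.0) to (4.5, 1.6), a distance of √(3.0² + 0.6²) ≈ 3.1.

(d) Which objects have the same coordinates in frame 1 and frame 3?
the brown square, the green hexagon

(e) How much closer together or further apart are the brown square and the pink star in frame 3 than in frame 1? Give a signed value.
-2.3

Distance in frame 1: 6.3. Distance in frame 3: 4.0.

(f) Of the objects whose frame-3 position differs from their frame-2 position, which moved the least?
the blue square

(moved 1.6)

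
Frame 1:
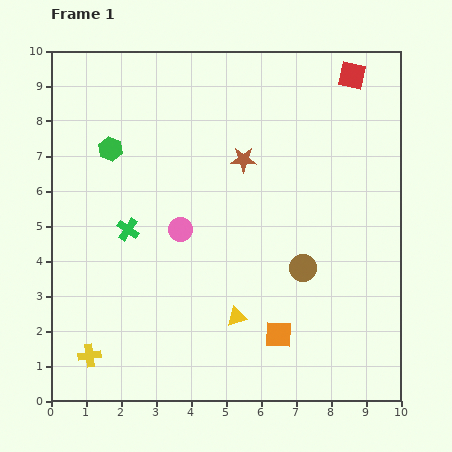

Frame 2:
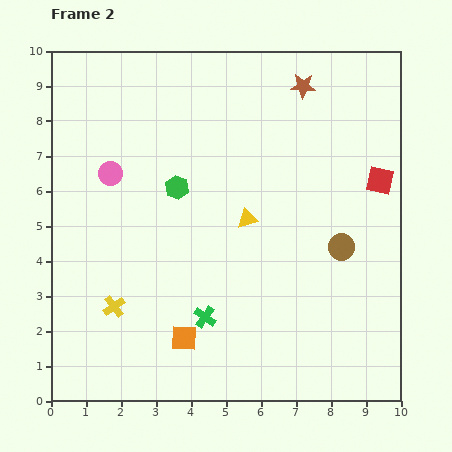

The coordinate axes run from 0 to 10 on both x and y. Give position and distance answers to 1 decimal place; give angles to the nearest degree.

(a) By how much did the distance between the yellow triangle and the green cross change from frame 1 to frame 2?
-1.0

Distance in frame 1: 4.0. Distance in frame 2: 3.0.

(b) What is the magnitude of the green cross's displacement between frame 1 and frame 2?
3.3

The green cross moved from (2.2, 4.9) to (4.4, 2.4), a distance of √(2.2² + 2.5²) ≈ 3.3.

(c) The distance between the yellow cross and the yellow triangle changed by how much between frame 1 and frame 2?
+0.2

Distance in frame 1: 4.3. Distance in frame 2: 4.5.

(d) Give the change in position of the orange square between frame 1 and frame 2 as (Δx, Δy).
(-2.7, -0.1)

The orange square was at (6.5, 1.9) in frame 1 and (3.8, 1.8) in frame 2.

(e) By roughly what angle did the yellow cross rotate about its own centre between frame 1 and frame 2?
30° counter-clockwise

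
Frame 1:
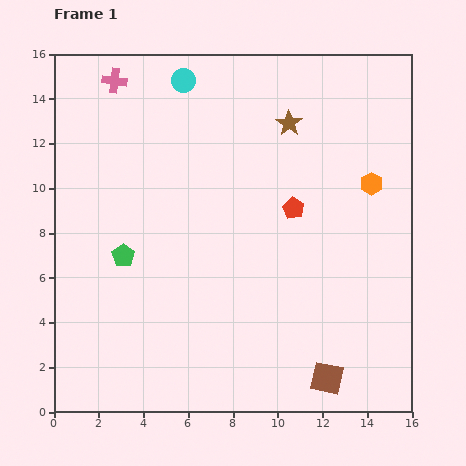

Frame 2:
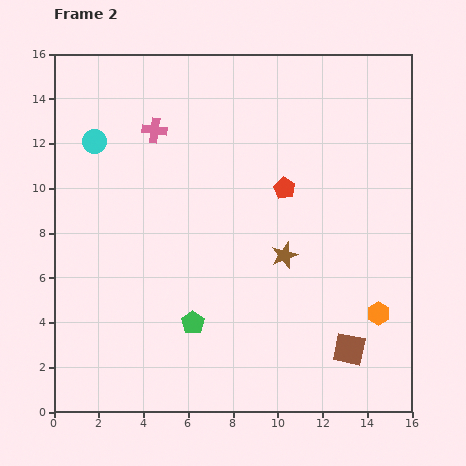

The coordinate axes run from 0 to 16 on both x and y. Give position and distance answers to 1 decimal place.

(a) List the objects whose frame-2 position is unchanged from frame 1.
none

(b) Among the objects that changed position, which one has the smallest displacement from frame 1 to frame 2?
the red pentagon

(moved 1.0)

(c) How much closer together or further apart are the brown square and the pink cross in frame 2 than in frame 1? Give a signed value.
-3.2

Distance in frame 1: 16.3. Distance in frame 2: 13.1.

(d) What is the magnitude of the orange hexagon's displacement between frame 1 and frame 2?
5.8

The orange hexagon moved from (14.2, 10.2) to (14.5, 4.4), a distance of √(0.3² + 5.8²) ≈ 5.8.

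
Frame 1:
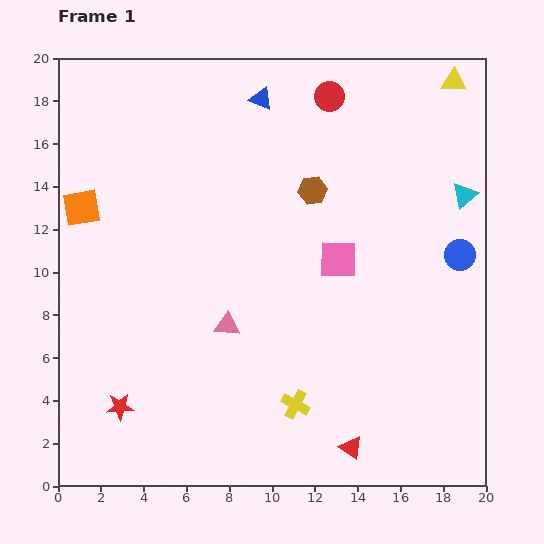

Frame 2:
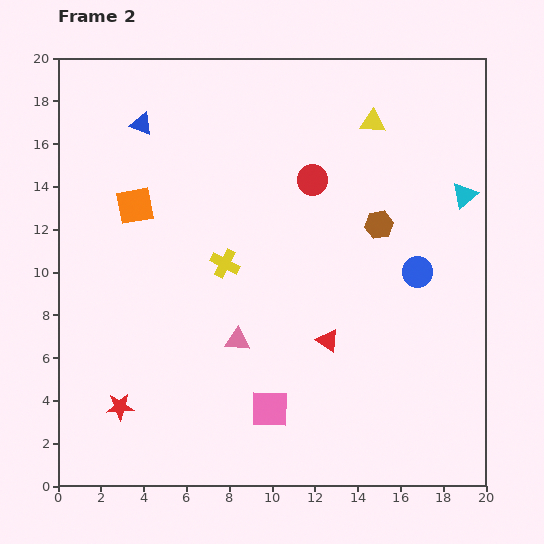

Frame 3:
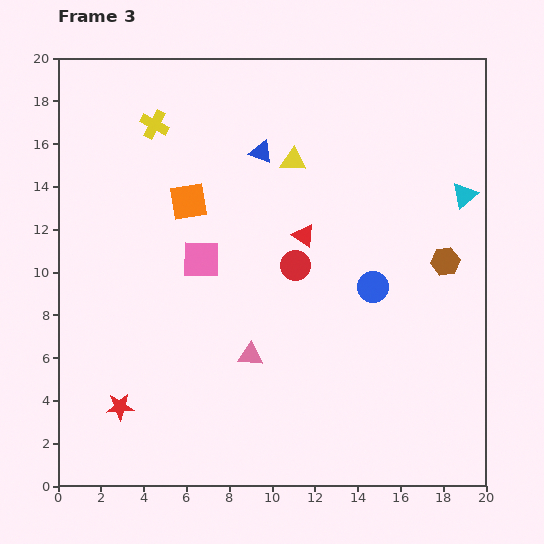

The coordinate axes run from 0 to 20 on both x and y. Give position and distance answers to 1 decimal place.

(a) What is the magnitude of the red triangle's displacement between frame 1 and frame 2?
5.1

The red triangle moved from (13.7, 1.8) to (12.6, 6.8), a distance of √(1.1² + 5.0²) ≈ 5.1.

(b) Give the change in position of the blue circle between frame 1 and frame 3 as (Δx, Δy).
(-4.1, -1.5)

The blue circle was at (18.8, 10.8) in frame 1 and (14.7, 9.3) in frame 3.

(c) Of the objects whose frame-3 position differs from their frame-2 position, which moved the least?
the pink triangle

(moved 0.9)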